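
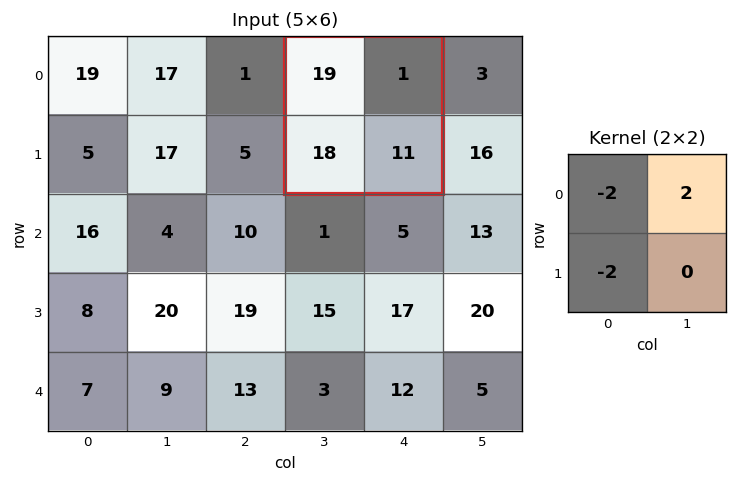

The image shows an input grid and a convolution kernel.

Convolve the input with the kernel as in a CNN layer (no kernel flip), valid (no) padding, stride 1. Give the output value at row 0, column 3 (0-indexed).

The receptive field on the input at this output position is [19 1 / 18 11]. Elementwise product with the kernel and sum: 19·-2 + 1·2 + 18·-2.

-72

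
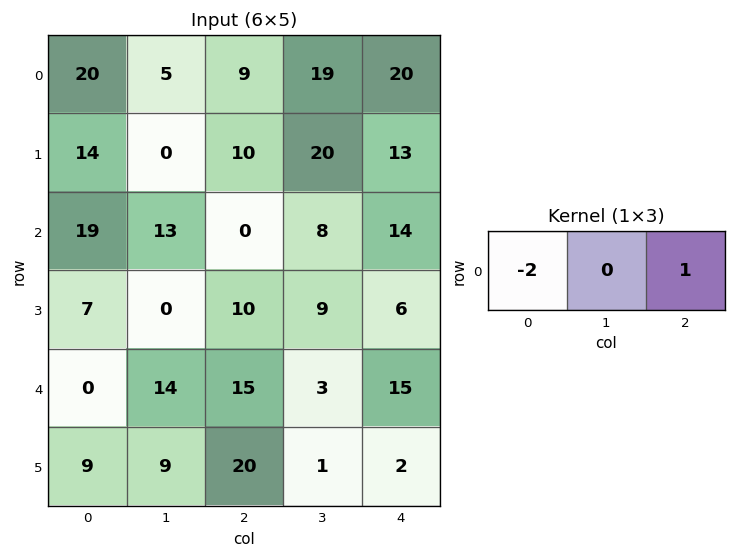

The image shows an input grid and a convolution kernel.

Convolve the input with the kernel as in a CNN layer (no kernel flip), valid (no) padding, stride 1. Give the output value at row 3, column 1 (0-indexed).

9

The receptive field on the input at this output position is [0 10 9]. Elementwise product with the kernel and sum: 0·-2 + 9·1.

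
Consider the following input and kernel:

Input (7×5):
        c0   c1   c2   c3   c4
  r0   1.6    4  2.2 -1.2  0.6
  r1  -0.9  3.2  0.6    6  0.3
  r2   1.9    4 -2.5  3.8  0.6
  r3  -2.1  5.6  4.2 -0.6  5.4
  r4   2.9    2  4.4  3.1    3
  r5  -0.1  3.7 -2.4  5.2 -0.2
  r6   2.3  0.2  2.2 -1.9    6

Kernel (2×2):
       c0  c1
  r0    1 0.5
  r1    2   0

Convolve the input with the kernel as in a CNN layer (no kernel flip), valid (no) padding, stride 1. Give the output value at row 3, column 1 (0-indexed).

The receptive field on the input at this output position is [5.6 4.2 / 2 4.4]. Elementwise product with the kernel and sum: 5.6·1 + 4.2·0.5 + 2·2.

11.7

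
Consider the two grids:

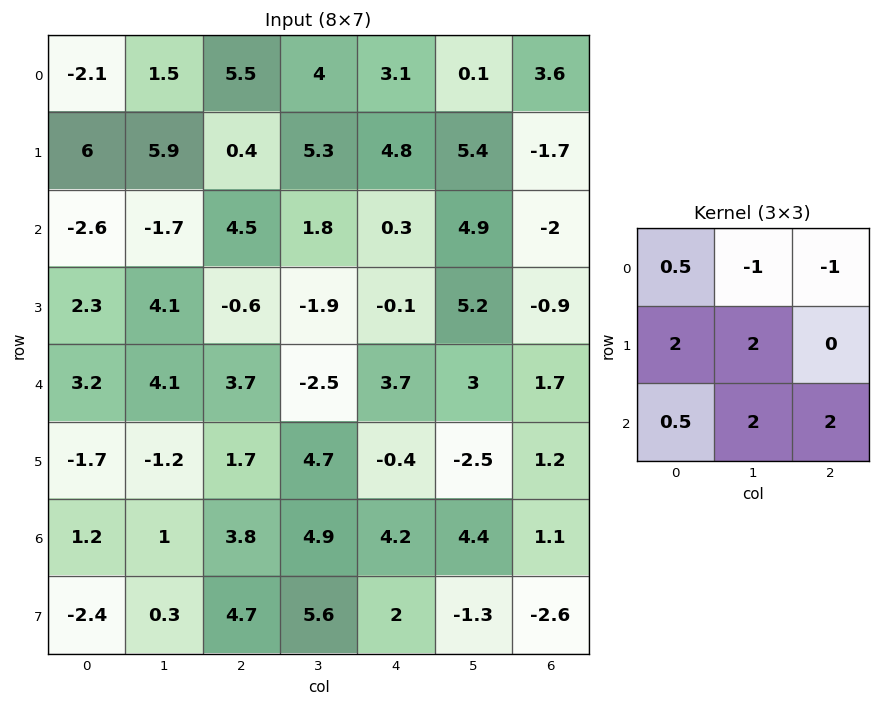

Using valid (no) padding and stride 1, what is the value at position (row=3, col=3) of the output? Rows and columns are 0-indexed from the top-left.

The receptive field on the input at this output position is [-1.9 -0.1 5.2 / -2.5 3.7 3 / 4.7 -0.4 -2.5]. Elementwise product with the kernel and sum: -1.9·0.5 + -0.1·-1 + 5.2·-1 + -2.5·2 + 3.7·2 + 4.7·0.5 + -0.4·2 + -2.5·2.

-7.1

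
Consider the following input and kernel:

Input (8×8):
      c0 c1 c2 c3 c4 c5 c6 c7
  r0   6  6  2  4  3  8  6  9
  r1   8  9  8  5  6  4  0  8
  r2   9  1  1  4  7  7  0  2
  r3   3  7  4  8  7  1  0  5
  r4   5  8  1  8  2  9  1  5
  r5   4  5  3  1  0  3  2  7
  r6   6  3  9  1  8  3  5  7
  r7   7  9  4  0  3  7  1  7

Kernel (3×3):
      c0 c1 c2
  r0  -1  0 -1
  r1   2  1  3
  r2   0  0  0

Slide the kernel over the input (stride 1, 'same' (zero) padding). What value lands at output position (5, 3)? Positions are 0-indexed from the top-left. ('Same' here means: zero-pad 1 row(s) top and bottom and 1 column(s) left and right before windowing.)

4

The receptive field on the zero-padded input at this output position is [1 8 2 / 3 1 0 / 9 1 8]. Elementwise product with the kernel and sum: 1·-1 + 2·-1 + 3·2 + 1·1 + 0·3.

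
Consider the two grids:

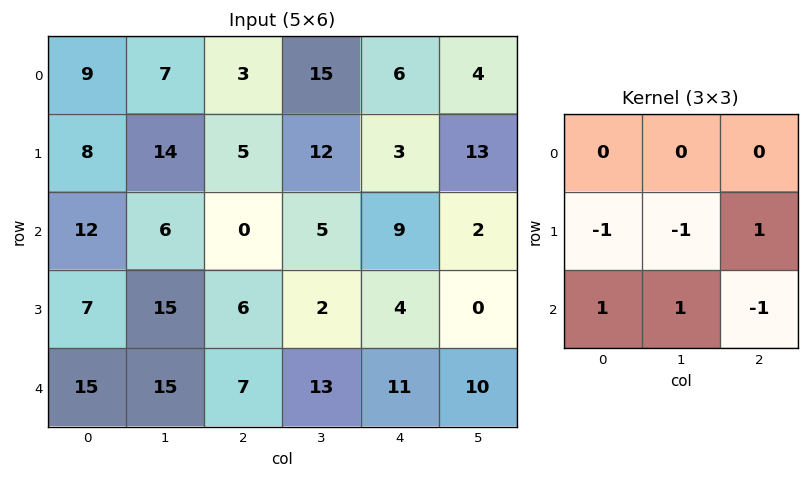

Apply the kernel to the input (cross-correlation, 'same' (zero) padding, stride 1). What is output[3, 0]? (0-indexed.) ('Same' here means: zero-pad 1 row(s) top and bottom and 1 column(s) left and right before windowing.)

The receptive field on the zero-padded input at this output position is [0 12 6 / 0 7 15 / 0 15 15]. Elementwise product with the kernel and sum: 0·-1 + 7·-1 + 15·1 + 0·1 + 15·1 + 15·-1.

8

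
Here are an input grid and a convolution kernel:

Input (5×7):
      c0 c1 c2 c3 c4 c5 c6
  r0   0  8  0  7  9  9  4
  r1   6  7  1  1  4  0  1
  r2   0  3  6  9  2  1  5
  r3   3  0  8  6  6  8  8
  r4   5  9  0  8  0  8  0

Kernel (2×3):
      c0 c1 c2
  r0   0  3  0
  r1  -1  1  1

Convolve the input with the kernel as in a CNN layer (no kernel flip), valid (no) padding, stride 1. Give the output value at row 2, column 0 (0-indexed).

14

The receptive field on the input at this output position is [0 3 6 / 3 0 8]. Elementwise product with the kernel and sum: 3·3 + 3·-1 + 0·1 + 8·1.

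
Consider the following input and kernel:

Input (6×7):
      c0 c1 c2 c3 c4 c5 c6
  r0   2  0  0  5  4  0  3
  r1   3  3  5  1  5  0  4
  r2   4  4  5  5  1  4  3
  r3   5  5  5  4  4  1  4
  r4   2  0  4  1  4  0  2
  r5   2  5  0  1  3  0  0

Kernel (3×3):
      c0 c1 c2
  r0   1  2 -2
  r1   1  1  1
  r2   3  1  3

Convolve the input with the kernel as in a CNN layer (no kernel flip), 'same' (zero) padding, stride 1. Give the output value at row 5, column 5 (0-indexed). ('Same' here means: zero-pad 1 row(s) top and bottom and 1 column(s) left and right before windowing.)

3

The receptive field on the zero-padded input at this output position is [4 0 2 / 3 0 0 / 0 0 0]. Elementwise product with the kernel and sum: 4·1 + 0·2 + 2·-2 + 3·1 + 0·1 + 0·1 + 0·3 + 0·1 + 0·3.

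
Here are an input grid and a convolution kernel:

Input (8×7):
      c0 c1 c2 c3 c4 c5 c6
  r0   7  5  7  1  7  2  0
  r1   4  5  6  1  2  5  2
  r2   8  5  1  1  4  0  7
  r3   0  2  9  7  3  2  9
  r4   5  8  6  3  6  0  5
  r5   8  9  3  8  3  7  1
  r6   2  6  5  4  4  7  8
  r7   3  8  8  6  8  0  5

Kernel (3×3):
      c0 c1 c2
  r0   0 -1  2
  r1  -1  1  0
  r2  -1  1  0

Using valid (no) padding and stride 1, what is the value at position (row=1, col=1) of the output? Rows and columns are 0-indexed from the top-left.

The receptive field on the input at this output position is [5 6 1 / 5 1 1 / 2 9 7]. Elementwise product with the kernel and sum: 6·-1 + 1·2 + 5·-1 + 1·1 + 2·-1 + 9·1.

-1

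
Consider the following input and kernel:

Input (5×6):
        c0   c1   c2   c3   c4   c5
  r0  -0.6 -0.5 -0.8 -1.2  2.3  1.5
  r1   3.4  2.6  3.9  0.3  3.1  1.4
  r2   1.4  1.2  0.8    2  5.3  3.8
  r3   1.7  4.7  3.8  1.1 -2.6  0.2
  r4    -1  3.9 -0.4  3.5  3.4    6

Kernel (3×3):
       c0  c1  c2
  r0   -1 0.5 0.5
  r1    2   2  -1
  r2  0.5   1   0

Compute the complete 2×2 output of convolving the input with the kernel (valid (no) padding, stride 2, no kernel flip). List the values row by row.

9.95 9.05
12 18.55

Output[0,0]: The receptive field on the input at this output position is [-0.6 -0.5 -0.8 / 3.4 2.6 3.9 / 1.4 1.2 0.8]. Elementwise product with the kernel and sum: -0.6·-1 + -0.5·0.5 + -0.8·0.5 + 3.4·2 + 2.6·2 + 3.9·-1 + 1.4·0.5 + 1.2·1.
Output[0,1]: The receptive field on the input at this output position is [-0.8 -1.2 2.3 / 3.9 0.3 3.1 / 0.8 2 5.3]. Elementwise product with the kernel and sum: -0.8·-1 + -1.2·0.5 + 2.3·0.5 + 3.9·2 + 0.3·2 + 3.1·-1 + 0.8·0.5 + 2·1.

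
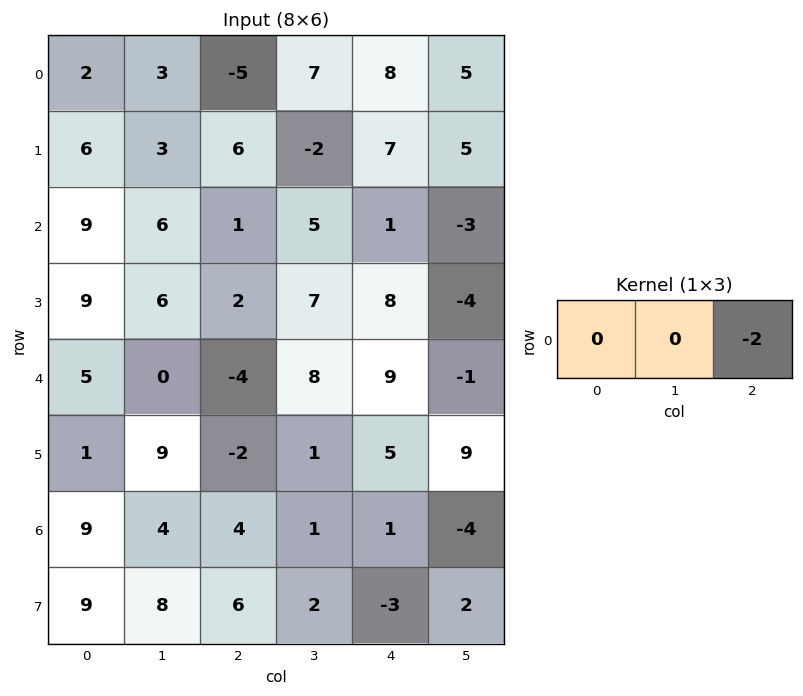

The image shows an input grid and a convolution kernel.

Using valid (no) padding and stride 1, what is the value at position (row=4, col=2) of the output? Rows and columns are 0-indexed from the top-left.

The receptive field on the input at this output position is [-4 8 9]. Elementwise product with the kernel and sum: 9·-2.

-18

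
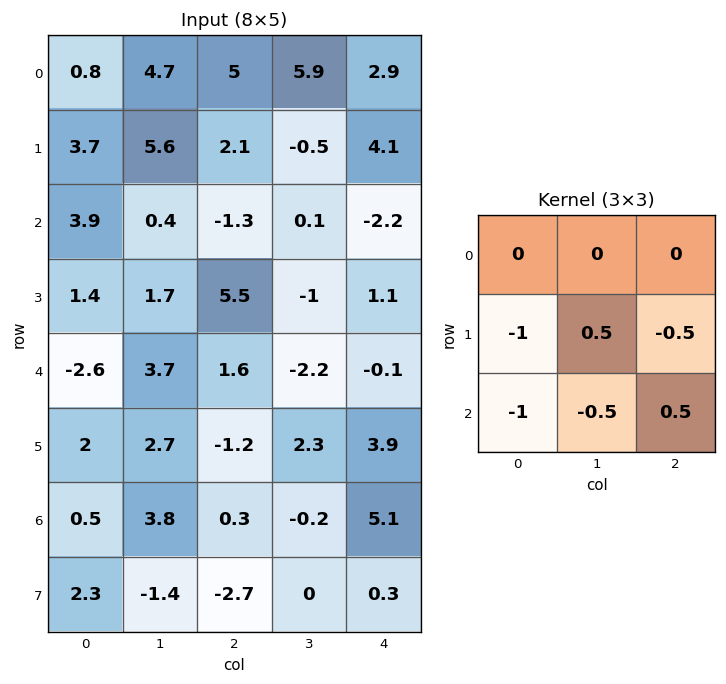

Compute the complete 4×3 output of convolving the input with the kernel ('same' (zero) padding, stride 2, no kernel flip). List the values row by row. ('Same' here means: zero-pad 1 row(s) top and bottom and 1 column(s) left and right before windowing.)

Output[0,0]: The receptive field on the zero-padded input at this output position is [0 0 0 / 0 0.8 4.7 / 0 3.7 5.6]. Elementwise product with the kernel and sum: 0·-1 + 0.8·0.5 + 4.7·-0.5 + 0·-1 + 3.7·-0.5 + 5.6·0.5.
Output[0,1]: The receptive field on the zero-padded input at this output position is [0 0 0 / 4.7 5 5.9 / 5.6 2.1 -0.5]. Elementwise product with the kernel and sum: 4.7·-1 + 5·0.5 + 5.9·-0.5 + 5.6·-1 + 2.1·-0.5 + -0.5·0.5.

-1 -12.05 -6
1.9 -6.05 -0.75
-2.8 -2.75 -2.1
-3.5 -0.8 2.6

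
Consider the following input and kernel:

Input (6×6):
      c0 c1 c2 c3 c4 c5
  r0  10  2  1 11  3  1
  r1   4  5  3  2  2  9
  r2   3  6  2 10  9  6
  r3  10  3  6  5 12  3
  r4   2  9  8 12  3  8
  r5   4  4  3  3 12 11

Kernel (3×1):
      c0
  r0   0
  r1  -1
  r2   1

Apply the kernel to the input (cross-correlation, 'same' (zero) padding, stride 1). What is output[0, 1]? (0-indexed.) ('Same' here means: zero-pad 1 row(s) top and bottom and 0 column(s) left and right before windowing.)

The receptive field on the zero-padded input at this output position is [0 / 2 / 5]. Elementwise product with the kernel and sum: 2·-1 + 5·1.

3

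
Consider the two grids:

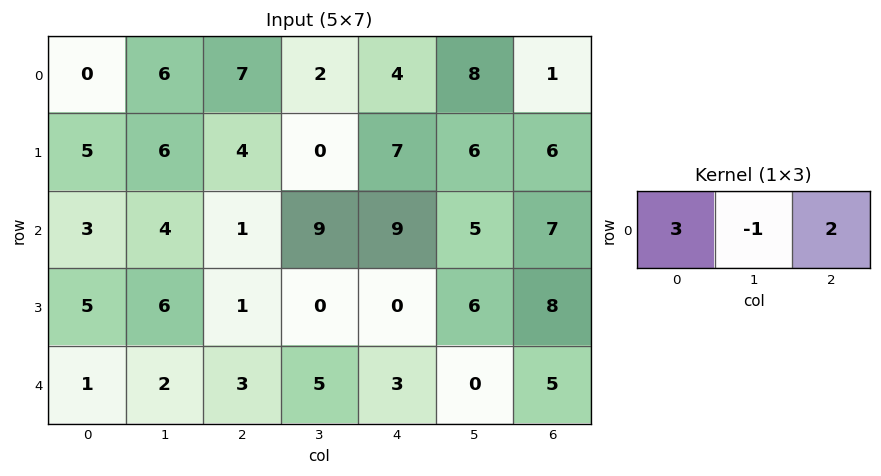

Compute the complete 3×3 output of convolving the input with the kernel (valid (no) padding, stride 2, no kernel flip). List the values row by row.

8 27 6
7 12 36
7 10 19

Output[0,0]: The receptive field on the input at this output position is [0 6 7]. Elementwise product with the kernel and sum: 0·3 + 6·-1 + 7·2.
Output[0,1]: The receptive field on the input at this output position is [7 2 4]. Elementwise product with the kernel and sum: 7·3 + 2·-1 + 4·2.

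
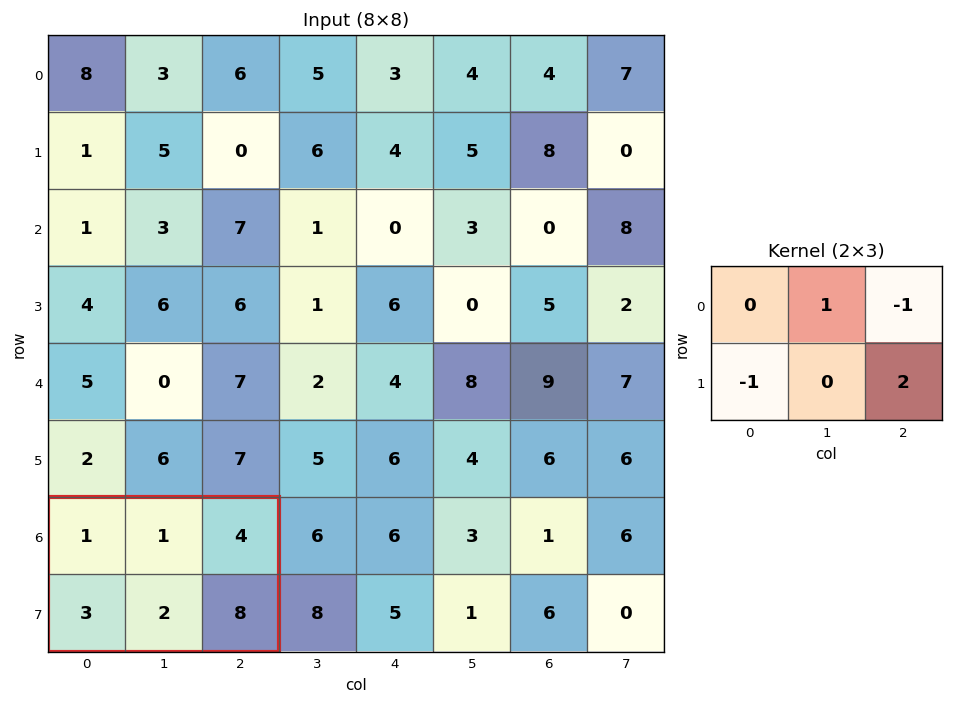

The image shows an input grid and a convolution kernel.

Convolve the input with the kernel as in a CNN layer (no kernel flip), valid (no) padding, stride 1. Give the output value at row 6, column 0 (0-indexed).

10

The receptive field on the input at this output position is [1 1 4 / 3 2 8]. Elementwise product with the kernel and sum: 1·1 + 4·-1 + 3·-1 + 8·2.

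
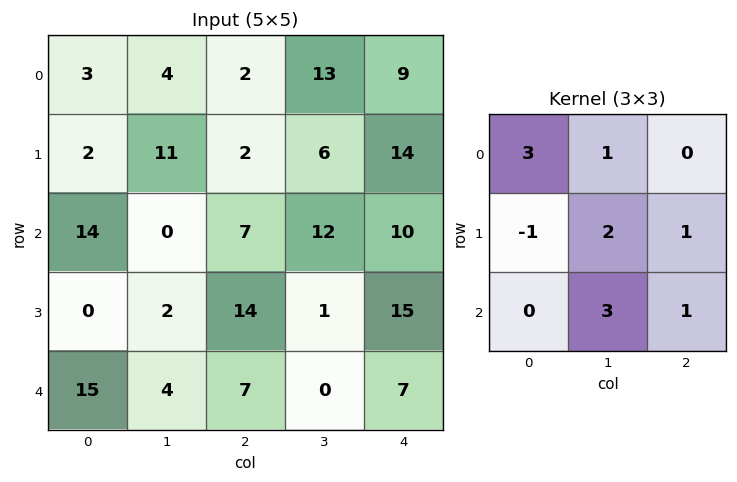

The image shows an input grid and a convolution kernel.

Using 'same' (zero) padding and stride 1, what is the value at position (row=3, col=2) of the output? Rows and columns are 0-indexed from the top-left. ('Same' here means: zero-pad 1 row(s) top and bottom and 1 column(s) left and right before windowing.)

55

The receptive field on the zero-padded input at this output position is [0 7 12 / 2 14 1 / 4 7 0]. Elementwise product with the kernel and sum: 0·3 + 7·1 + 2·-1 + 14·2 + 1·1 + 7·3 + 0·1.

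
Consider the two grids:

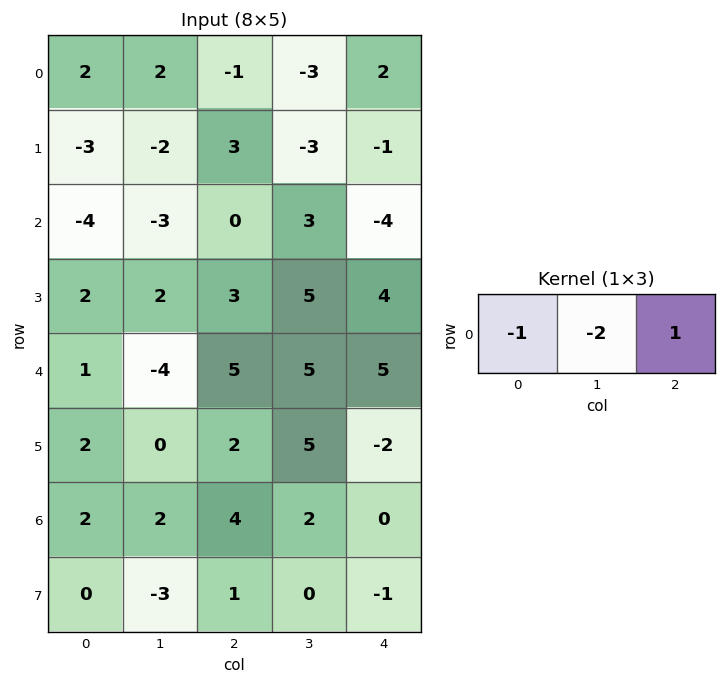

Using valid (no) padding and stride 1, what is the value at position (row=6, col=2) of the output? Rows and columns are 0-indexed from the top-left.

The receptive field on the input at this output position is [4 2 0]. Elementwise product with the kernel and sum: 4·-1 + 2·-2 + 0·1.

-8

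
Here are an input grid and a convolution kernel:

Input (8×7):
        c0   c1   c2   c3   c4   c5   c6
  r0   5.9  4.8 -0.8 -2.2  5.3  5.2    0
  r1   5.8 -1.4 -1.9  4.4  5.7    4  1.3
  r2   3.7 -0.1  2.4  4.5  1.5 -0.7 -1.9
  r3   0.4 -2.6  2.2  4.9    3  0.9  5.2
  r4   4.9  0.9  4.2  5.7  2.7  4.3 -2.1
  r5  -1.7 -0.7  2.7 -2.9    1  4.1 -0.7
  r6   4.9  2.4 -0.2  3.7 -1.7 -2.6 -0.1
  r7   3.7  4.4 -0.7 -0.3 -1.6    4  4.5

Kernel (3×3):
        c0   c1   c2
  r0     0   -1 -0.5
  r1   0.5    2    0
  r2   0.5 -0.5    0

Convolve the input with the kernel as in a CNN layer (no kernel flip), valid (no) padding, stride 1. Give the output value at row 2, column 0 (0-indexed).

-4.1

The receptive field on the input at this output position is [3.7 -0.1 2.4 / 0.4 -2.6 2.2 / 4.9 0.9 4.2]. Elementwise product with the kernel and sum: -0.1·-1 + 2.4·-0.5 + 0.4·0.5 + -2.6·2 + 4.9·0.5 + 0.9·-0.5.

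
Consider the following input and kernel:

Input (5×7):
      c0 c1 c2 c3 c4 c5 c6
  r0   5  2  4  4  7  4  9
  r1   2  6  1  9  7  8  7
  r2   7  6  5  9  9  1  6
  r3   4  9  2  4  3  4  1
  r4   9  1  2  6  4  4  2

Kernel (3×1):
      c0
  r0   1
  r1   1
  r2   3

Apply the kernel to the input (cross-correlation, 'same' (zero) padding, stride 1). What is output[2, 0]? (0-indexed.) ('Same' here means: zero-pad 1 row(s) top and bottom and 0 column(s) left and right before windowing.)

The receptive field on the zero-padded input at this output position is [2 / 7 / 4]. Elementwise product with the kernel and sum: 2·1 + 7·1 + 4·3.

21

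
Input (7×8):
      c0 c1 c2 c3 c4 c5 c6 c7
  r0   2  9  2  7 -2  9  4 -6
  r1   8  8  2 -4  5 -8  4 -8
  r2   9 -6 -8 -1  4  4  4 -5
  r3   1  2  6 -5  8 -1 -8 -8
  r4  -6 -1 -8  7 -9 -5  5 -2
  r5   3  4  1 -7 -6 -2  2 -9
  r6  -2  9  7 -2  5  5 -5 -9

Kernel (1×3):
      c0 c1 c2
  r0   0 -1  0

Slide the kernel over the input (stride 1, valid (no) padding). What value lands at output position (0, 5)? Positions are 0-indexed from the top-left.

-4

The receptive field on the input at this output position is [9 4 -6]. Elementwise product with the kernel and sum: 4·-1.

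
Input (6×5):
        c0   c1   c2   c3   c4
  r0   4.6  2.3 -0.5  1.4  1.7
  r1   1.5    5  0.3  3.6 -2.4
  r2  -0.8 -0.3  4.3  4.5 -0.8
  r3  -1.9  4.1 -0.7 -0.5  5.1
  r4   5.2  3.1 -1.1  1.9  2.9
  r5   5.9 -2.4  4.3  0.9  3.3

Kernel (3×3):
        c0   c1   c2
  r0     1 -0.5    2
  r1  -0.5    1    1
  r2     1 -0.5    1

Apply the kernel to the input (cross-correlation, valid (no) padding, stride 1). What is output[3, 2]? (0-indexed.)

22.25

The receptive field on the input at this output position is [-0.7 -0.5 5.1 / -1.1 1.9 2.9 / 4.3 0.9 3.3]. Elementwise product with the kernel and sum: -0.7·1 + -0.5·-0.5 + 5.1·2 + -1.1·-0.5 + 1.9·1 + 2.9·1 + 4.3·1 + 0.9·-0.5 + 3.3·1.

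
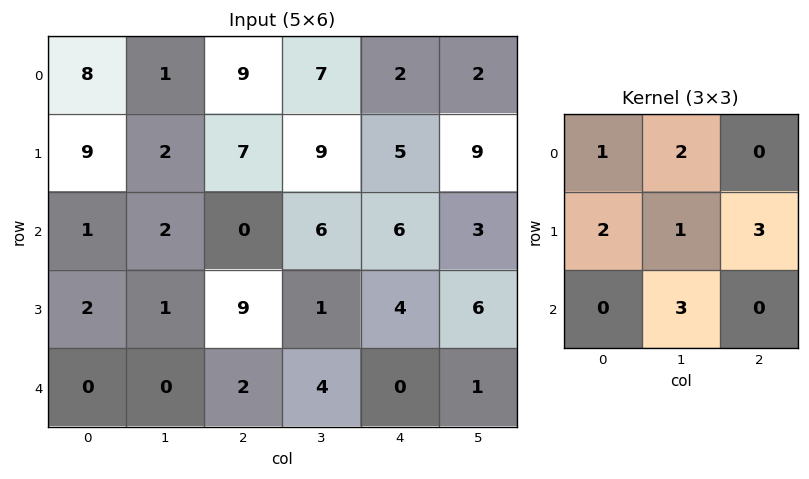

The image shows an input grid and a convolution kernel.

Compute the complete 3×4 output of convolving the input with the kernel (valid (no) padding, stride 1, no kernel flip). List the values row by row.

Output[0,0]: The receptive field on the input at this output position is [8 1 9 / 9 2 7 / 1 2 0]. Elementwise product with the kernel and sum: 8·1 + 1·2 + 9·2 + 2·1 + 7·3 + 2·3.

57 57 79 79
20 65 52 58
37 22 55 42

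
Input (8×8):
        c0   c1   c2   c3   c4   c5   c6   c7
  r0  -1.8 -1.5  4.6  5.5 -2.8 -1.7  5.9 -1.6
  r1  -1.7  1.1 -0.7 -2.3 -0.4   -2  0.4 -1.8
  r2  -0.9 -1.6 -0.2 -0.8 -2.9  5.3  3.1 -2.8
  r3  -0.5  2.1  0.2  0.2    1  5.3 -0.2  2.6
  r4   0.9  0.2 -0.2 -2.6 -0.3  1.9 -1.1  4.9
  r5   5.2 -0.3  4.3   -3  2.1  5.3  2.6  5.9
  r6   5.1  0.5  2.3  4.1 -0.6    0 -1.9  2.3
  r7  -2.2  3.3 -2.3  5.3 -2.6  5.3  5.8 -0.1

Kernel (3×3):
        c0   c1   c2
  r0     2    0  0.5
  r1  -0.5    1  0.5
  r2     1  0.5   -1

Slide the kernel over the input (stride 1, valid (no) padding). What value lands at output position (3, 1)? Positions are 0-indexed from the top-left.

7.55

The receptive field on the input at this output position is [2.1 0.2 0.2 / 0.2 -0.2 -2.6 / -0.3 4.3 -3]. Elementwise product with the kernel and sum: 2.1·2 + 0.2·0.5 + 0.2·-0.5 + -0.2·1 + -2.6·0.5 + -0.3·1 + 4.3·0.5 + -3·-1.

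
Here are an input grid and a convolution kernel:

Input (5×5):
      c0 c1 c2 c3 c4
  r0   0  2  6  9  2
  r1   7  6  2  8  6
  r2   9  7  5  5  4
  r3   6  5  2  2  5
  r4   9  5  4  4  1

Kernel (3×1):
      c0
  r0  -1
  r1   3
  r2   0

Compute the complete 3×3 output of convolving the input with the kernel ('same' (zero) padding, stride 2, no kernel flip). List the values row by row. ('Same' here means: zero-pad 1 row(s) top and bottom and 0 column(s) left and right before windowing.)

0 18 6
20 13 6
21 10 -2

Output[0,0]: The receptive field on the zero-padded input at this output position is [0 / 0 / 7]. Elementwise product with the kernel and sum: 0·-1 + 0·3.
Output[0,1]: The receptive field on the zero-padded input at this output position is [0 / 6 / 2]. Elementwise product with the kernel and sum: 0·-1 + 6·3.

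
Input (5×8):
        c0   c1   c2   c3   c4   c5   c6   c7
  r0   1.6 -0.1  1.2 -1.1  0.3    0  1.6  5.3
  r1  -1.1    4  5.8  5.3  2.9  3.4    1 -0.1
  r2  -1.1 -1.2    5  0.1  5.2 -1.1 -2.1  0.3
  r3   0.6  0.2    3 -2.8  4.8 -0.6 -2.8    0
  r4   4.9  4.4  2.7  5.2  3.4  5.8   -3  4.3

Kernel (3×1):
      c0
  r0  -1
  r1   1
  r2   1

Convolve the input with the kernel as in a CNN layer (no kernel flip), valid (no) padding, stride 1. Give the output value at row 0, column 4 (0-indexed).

The receptive field on the input at this output position is [0.3 / 2.9 / 5.2]. Elementwise product with the kernel and sum: 0.3·-1 + 2.9·1 + 5.2·1.

7.8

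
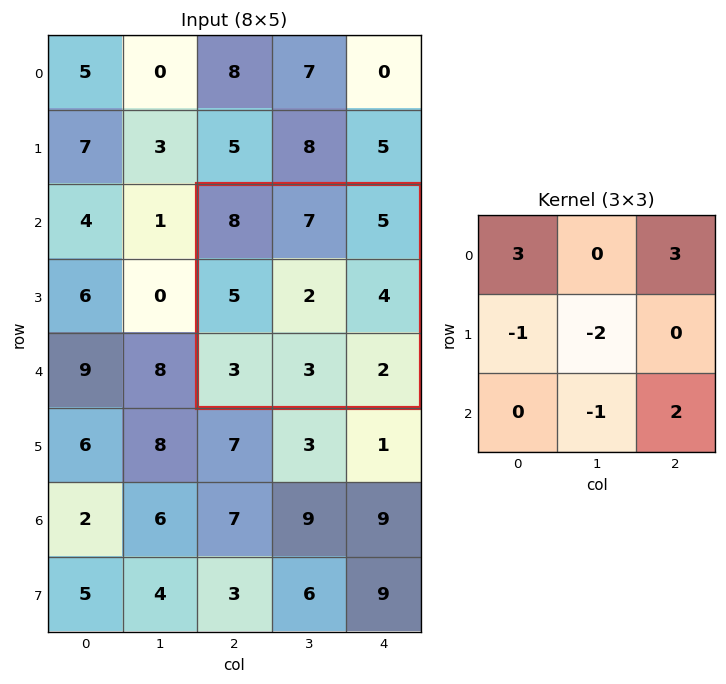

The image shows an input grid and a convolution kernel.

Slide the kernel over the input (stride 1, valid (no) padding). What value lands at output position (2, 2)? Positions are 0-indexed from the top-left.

The receptive field on the input at this output position is [8 7 5 / 5 2 4 / 3 3 2]. Elementwise product with the kernel and sum: 8·3 + 5·3 + 5·-1 + 2·-2 + 3·-1 + 2·2.

31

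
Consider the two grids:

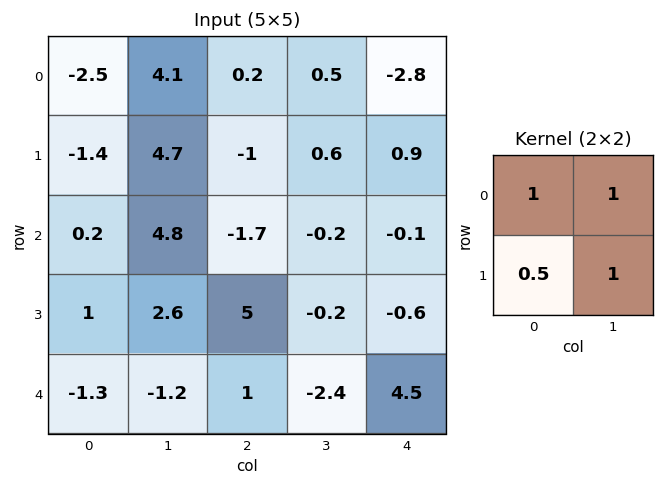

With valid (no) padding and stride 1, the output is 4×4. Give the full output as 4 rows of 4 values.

5.6 5.65 0.8 -1.1
8.2 4.4 -1.45 1.3
8.1 9.4 0.4 -1
1.75 8 2.9 2.5

Output[0,0]: The receptive field on the input at this output position is [-2.5 4.1 / -1.4 4.7]. Elementwise product with the kernel and sum: -2.5·1 + 4.1·1 + -1.4·0.5 + 4.7·1.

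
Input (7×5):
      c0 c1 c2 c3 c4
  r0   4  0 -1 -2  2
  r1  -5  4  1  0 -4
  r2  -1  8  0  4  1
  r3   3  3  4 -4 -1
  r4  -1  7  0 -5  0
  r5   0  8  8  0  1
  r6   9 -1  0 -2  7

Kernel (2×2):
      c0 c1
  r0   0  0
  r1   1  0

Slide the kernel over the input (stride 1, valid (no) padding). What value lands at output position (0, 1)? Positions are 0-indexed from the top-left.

The receptive field on the input at this output position is [0 -1 / 4 1]. Elementwise product with the kernel and sum: 4·1.

4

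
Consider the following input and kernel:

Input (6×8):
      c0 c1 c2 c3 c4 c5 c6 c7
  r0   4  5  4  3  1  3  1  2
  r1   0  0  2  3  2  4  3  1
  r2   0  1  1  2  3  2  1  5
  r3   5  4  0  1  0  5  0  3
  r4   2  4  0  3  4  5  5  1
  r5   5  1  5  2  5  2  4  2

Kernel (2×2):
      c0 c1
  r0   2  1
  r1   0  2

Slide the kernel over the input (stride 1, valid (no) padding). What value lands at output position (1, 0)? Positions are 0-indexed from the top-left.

The receptive field on the input at this output position is [0 0 / 0 1]. Elementwise product with the kernel and sum: 0·2 + 0·1 + 1·2.

2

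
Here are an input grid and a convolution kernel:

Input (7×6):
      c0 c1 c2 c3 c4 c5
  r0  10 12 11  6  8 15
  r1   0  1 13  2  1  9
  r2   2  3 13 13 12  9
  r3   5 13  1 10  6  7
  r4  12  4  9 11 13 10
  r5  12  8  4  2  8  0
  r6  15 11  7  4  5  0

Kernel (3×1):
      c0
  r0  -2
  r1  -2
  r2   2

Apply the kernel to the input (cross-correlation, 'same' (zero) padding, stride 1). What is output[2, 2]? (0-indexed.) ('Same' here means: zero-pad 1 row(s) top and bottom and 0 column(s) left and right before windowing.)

-50

The receptive field on the zero-padded input at this output position is [13 / 13 / 1]. Elementwise product with the kernel and sum: 13·-2 + 13·-2 + 1·2.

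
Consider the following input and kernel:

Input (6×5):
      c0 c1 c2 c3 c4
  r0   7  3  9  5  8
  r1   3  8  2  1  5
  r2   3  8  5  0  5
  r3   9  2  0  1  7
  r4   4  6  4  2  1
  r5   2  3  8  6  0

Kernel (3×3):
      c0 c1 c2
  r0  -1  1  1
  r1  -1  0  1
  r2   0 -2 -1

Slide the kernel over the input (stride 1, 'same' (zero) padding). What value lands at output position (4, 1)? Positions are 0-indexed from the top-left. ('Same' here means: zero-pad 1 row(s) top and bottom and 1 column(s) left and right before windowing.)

The receptive field on the zero-padded input at this output position is [9 2 0 / 4 6 4 / 2 3 8]. Elementwise product with the kernel and sum: 9·-1 + 2·1 + 0·1 + 4·-1 + 4·1 + 3·-2 + 8·-1.

-21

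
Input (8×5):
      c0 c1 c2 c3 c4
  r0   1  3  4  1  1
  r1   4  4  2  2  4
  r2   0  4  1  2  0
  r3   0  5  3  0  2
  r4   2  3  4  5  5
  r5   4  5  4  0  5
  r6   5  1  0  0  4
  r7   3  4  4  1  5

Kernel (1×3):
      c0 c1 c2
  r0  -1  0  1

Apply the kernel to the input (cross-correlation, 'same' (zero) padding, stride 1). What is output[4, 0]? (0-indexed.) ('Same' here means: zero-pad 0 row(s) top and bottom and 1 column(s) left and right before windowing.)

The receptive field on the zero-padded input at this output position is [0 2 3]. Elementwise product with the kernel and sum: 0·-1 + 3·1.

3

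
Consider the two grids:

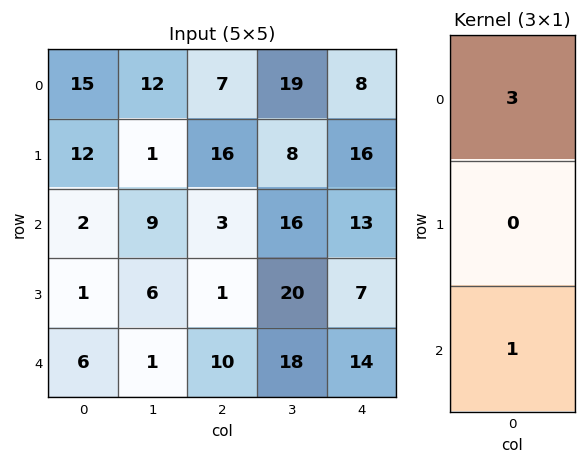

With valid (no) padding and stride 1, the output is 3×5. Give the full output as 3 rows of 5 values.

Output[0,0]: The receptive field on the input at this output position is [15 / 12 / 2]. Elementwise product with the kernel and sum: 15·3 + 2·1.
Output[0,1]: The receptive field on the input at this output position is [12 / 1 / 9]. Elementwise product with the kernel and sum: 12·3 + 9·1.

47 45 24 73 37
37 9 49 44 55
12 28 19 66 53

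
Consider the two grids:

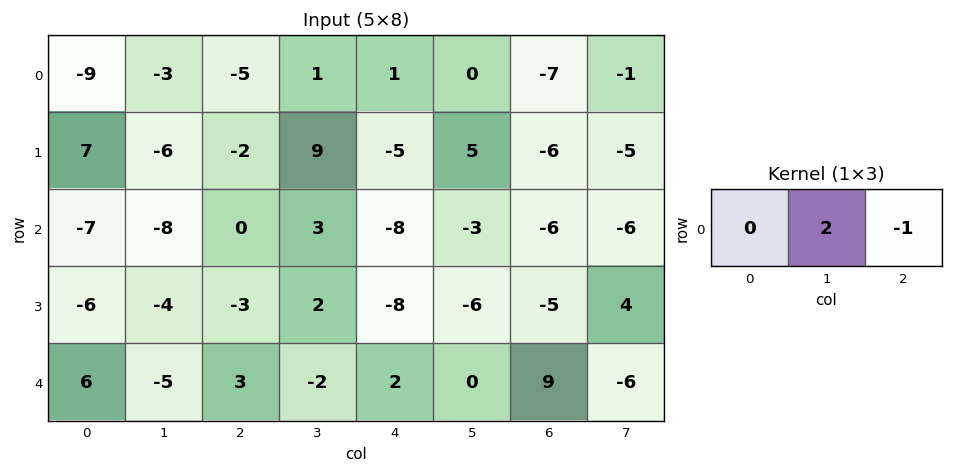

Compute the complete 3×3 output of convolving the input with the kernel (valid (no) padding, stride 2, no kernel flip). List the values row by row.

Output[0,0]: The receptive field on the input at this output position is [-9 -3 -5]. Elementwise product with the kernel and sum: -3·2 + -5·-1.
Output[0,1]: The receptive field on the input at this output position is [-5 1 1]. Elementwise product with the kernel and sum: 1·2 + 1·-1.

-1 1 7
-16 14 0
-13 -6 -9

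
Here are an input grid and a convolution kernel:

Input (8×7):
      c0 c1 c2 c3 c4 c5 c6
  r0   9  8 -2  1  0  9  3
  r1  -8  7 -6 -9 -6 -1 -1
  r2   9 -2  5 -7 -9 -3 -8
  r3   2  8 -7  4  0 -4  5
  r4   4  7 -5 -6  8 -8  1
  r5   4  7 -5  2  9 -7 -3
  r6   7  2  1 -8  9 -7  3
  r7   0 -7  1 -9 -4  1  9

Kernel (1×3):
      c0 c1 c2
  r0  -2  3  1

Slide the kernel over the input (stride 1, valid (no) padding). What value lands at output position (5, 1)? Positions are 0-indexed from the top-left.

The receptive field on the input at this output position is [7 -5 2]. Elementwise product with the kernel and sum: 7·-2 + -5·3 + 2·1.

-27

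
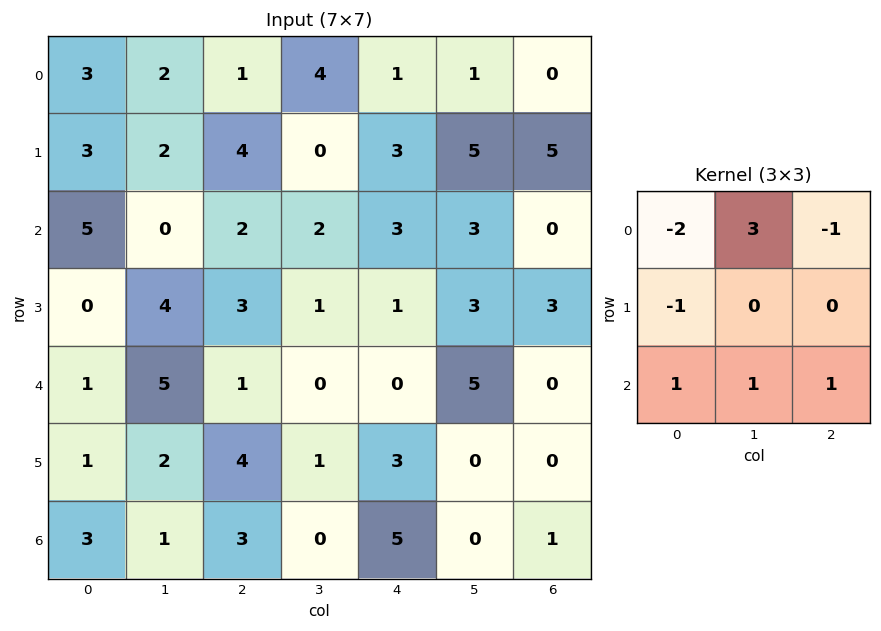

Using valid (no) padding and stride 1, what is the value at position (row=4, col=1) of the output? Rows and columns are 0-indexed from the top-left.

The receptive field on the input at this output position is [5 1 0 / 2 4 1 / 1 3 0]. Elementwise product with the kernel and sum: 5·-2 + 1·3 + 0·-1 + 2·-1 + 1·1 + 3·1 + 0·1.

-5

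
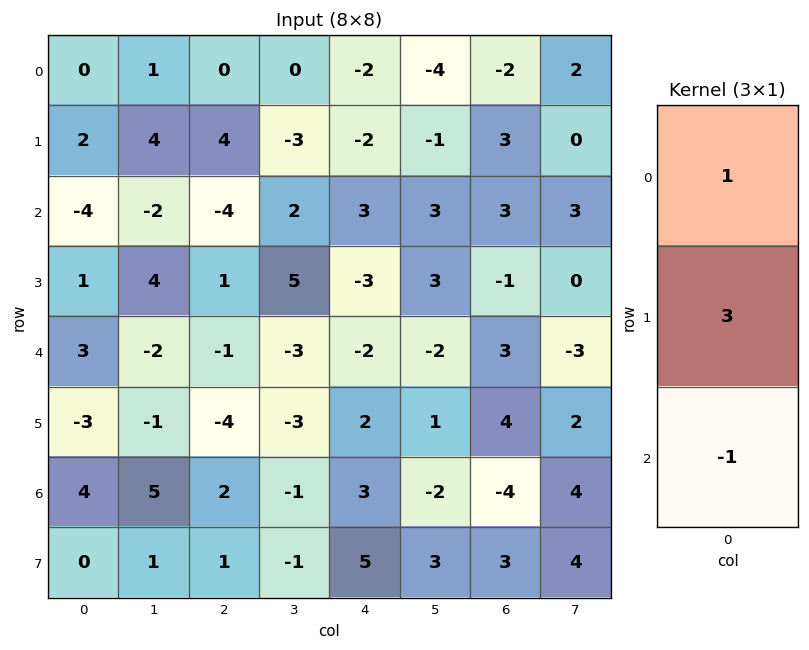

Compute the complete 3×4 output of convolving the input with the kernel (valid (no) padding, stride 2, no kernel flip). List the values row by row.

10 16 -11 4
-4 0 -4 -3
-10 -15 1 19

Output[0,0]: The receptive field on the input at this output position is [0 / 2 / -4]. Elementwise product with the kernel and sum: 0·1 + 2·3 + -4·-1.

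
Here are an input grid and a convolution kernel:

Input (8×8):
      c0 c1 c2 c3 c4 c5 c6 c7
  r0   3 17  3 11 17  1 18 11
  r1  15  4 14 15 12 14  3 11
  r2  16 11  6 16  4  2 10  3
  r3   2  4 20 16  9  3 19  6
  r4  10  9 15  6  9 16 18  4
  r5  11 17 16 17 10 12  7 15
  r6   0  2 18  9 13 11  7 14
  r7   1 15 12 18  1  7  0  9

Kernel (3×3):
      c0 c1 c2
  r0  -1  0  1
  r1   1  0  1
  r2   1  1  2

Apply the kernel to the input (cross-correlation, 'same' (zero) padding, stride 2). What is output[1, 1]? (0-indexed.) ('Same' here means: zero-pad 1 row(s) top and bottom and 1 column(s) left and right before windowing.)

94

The receptive field on the zero-padded input at this output position is [4 14 15 / 11 6 16 / 4 20 16]. Elementwise product with the kernel and sum: 4·-1 + 15·1 + 11·1 + 16·1 + 4·1 + 20·1 + 16·2.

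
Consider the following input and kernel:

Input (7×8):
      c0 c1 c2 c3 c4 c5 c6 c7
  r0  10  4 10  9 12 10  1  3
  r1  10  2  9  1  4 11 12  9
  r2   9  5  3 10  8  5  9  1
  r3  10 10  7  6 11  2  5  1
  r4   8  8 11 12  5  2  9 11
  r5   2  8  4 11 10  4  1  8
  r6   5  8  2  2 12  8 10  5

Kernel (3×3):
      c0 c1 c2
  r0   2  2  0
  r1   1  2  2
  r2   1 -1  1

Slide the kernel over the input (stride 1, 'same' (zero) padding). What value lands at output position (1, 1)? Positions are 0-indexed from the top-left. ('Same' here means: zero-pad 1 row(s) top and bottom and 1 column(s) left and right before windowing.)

67

The receptive field on the zero-padded input at this output position is [10 4 10 / 10 2 9 / 9 5 3]. Elementwise product with the kernel and sum: 10·2 + 4·2 + 10·1 + 2·2 + 9·2 + 9·1 + 5·-1 + 3·1.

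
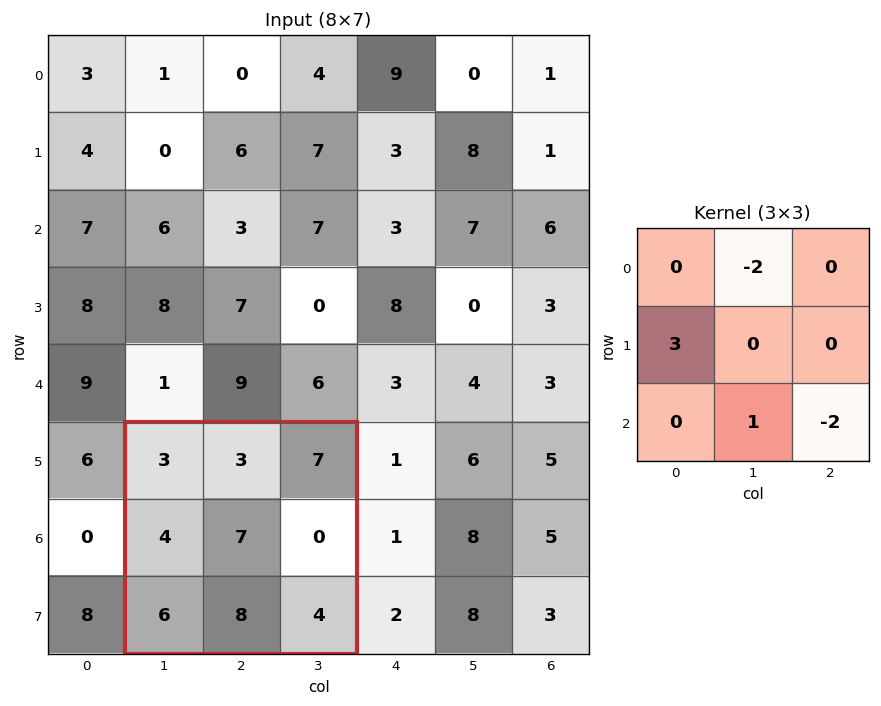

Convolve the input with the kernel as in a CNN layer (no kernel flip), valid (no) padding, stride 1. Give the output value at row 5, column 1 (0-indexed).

6

The receptive field on the input at this output position is [3 3 7 / 4 7 0 / 6 8 4]. Elementwise product with the kernel and sum: 3·-2 + 4·3 + 8·1 + 4·-2.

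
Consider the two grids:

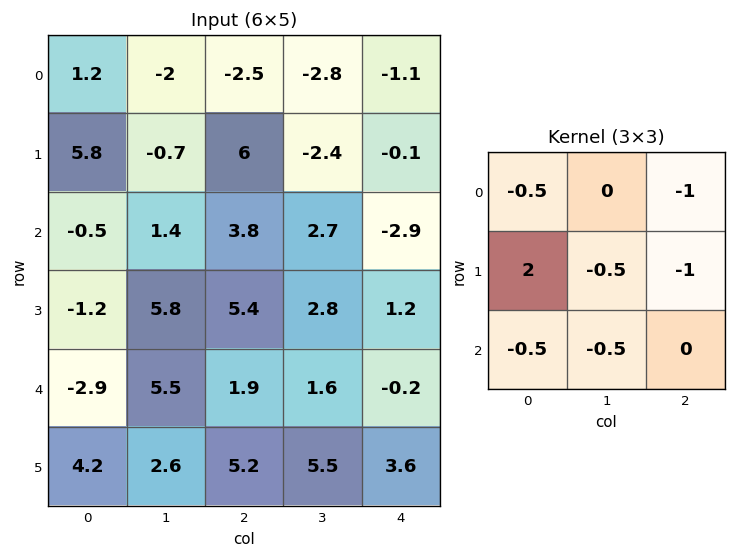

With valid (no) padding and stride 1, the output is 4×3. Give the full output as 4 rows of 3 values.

7.4 -0.8 12.4
-16.7 -4.65 2.15
-15.55 -1 7.45
-18.65 -1.15 -6.05

Output[0,0]: The receptive field on the input at this output position is [1.2 -2 -2.5 / 5.8 -0.7 6 / -0.5 1.4 3.8]. Elementwise product with the kernel and sum: 1.2·-0.5 + -2.5·-1 + 5.8·2 + -0.7·-0.5 + 6·-1 + -0.5·-0.5 + 1.4·-0.5.
Output[0,1]: The receptive field on the input at this output position is [-2 -2.5 -2.8 / -0.7 6 -2.4 / 1.4 3.8 2.7]. Elementwise product with the kernel and sum: -2·-0.5 + -2.8·-1 + -0.7·2 + 6·-0.5 + -2.4·-1 + 1.4·-0.5 + 3.8·-0.5.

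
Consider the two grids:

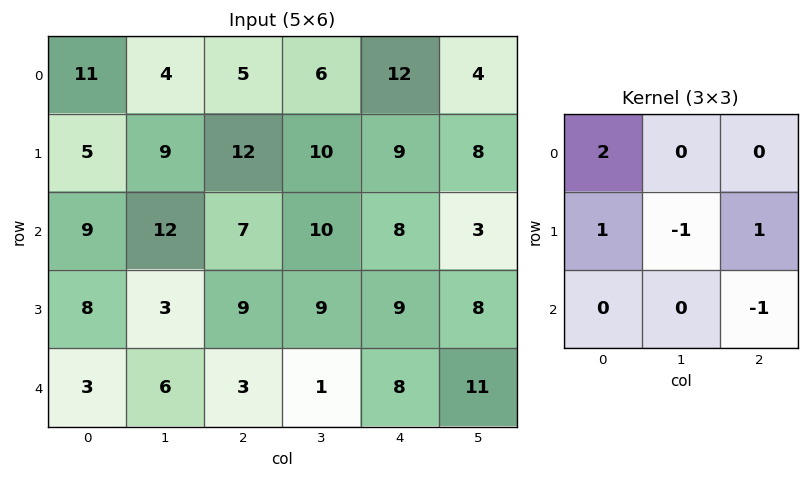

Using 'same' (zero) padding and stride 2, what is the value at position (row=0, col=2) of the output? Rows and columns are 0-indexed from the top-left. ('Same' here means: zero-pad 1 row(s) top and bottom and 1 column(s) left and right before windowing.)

The receptive field on the zero-padded input at this output position is [0 0 0 / 6 12 4 / 10 9 8]. Elementwise product with the kernel and sum: 0·2 + 6·1 + 12·-1 + 4·1 + 8·-1.

-10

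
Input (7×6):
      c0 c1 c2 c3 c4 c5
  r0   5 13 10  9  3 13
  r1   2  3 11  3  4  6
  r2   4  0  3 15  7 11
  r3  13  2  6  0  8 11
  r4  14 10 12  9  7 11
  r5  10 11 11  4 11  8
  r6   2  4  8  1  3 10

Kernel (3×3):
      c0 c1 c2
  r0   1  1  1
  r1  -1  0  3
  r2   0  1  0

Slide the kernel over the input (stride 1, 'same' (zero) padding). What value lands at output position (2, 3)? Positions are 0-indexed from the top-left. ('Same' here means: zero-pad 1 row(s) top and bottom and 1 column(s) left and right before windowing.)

The receptive field on the zero-padded input at this output position is [11 3 4 / 3 15 7 / 6 0 8]. Elementwise product with the kernel and sum: 11·1 + 3·1 + 4·1 + 3·-1 + 7·3 + 0·1.

36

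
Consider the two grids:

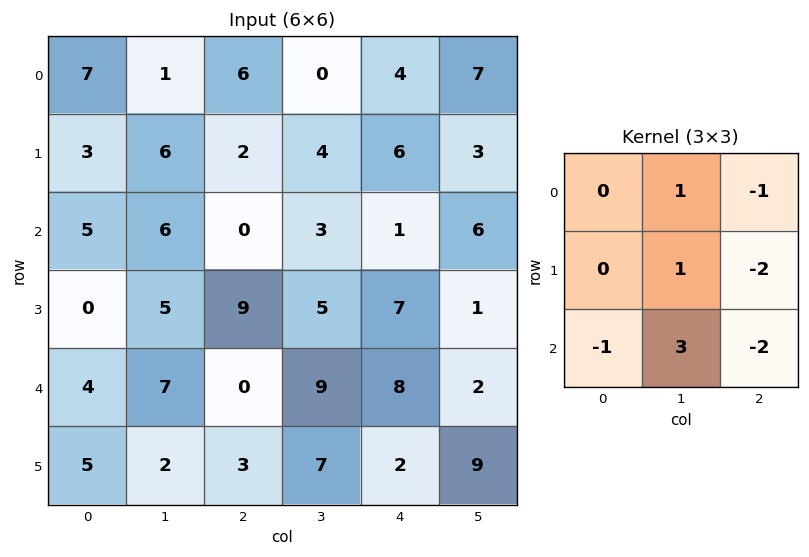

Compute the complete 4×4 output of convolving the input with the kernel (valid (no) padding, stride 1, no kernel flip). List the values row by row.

Output[0,0]: The receptive field on the input at this output position is [7 1 6 / 3 6 2 / 5 6 0]. Elementwise product with the kernel and sum: 1·1 + 6·-1 + 6·1 + 2·-2 + 5·-1 + 6·3 + 0·-2.

10 -12 -5 -15
7 4 -9 6
10 -29 4 11
-2 -21 5 -9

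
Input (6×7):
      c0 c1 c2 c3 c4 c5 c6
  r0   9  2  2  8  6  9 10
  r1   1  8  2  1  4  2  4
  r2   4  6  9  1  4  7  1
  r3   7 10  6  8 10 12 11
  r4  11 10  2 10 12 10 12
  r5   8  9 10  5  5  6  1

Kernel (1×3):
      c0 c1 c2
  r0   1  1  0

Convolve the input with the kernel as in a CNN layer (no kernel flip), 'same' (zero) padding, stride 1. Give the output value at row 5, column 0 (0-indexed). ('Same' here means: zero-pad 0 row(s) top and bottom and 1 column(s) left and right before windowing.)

8

The receptive field on the zero-padded input at this output position is [0 8 9]. Elementwise product with the kernel and sum: 0·1 + 8·1.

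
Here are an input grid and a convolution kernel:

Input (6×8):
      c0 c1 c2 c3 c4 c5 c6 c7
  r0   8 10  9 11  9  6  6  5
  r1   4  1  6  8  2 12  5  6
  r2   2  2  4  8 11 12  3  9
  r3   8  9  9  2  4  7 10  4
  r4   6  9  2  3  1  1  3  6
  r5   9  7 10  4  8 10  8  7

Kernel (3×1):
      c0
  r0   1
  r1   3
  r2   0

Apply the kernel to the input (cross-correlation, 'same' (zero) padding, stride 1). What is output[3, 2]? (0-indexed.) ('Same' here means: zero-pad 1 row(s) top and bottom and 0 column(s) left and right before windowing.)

The receptive field on the zero-padded input at this output position is [4 / 9 / 2]. Elementwise product with the kernel and sum: 4·1 + 9·3.

31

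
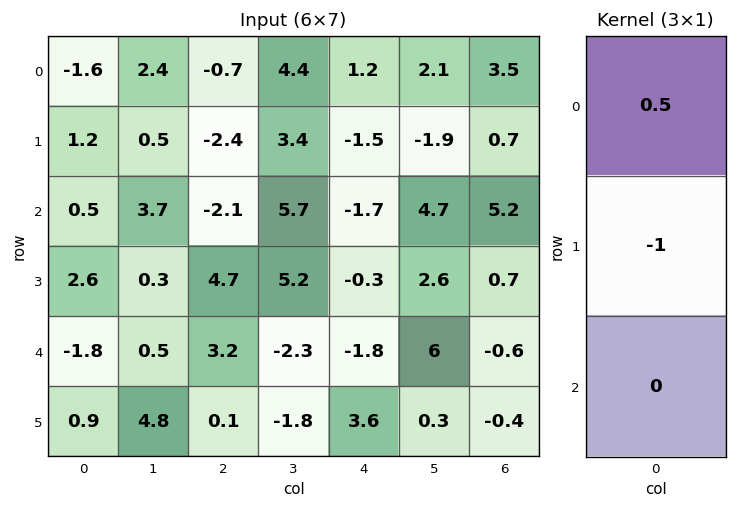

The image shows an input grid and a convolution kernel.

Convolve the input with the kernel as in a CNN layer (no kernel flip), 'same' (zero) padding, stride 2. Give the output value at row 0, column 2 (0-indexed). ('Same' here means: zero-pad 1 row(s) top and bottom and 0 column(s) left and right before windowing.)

The receptive field on the zero-padded input at this output position is [0 / 1.2 / -1.5]. Elementwise product with the kernel and sum: 0·0.5 + 1.2·-1.

-1.2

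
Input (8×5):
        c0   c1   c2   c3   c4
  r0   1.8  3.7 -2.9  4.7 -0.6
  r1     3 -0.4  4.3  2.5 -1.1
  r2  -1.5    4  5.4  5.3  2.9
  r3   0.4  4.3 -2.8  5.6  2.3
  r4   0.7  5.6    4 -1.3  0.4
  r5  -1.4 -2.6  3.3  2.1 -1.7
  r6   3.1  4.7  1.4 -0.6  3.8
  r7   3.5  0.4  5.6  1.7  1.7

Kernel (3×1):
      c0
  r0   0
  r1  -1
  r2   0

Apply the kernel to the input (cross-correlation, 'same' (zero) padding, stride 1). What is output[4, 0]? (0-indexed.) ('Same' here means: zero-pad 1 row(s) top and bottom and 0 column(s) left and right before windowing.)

The receptive field on the zero-padded input at this output position is [0.4 / 0.7 / -1.4]. Elementwise product with the kernel and sum: 0.7·-1.

-0.7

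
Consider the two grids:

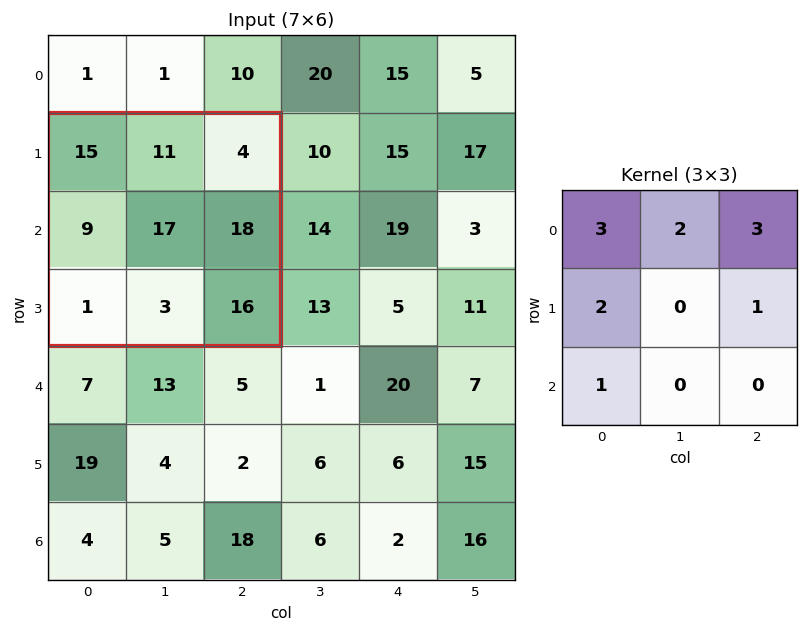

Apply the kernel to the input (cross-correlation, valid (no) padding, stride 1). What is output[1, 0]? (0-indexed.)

The receptive field on the input at this output position is [15 11 4 / 9 17 18 / 1 3 16]. Elementwise product with the kernel and sum: 15·3 + 11·2 + 4·3 + 9·2 + 18·1 + 1·1.

116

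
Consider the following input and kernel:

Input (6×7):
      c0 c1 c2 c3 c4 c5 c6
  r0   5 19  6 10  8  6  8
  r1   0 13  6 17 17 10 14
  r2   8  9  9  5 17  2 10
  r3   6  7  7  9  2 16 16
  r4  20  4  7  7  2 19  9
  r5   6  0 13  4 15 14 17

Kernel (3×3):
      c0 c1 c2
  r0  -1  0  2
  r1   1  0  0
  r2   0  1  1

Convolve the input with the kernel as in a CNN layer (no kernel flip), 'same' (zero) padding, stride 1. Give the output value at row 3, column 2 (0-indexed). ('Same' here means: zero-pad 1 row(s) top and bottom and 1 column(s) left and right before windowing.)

22

The receptive field on the zero-padded input at this output position is [9 9 5 / 7 7 9 / 4 7 7]. Elementwise product with the kernel and sum: 9·-1 + 5·2 + 7·1 + 7·1 + 7·1.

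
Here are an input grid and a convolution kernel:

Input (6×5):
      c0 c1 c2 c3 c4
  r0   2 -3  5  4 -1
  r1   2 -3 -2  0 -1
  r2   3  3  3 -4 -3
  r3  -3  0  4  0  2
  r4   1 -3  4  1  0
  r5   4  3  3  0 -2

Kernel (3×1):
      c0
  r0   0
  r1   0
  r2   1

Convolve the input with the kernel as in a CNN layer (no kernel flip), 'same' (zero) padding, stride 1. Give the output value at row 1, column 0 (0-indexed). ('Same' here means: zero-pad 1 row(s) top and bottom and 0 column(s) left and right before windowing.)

3

The receptive field on the zero-padded input at this output position is [2 / 2 / 3]. Elementwise product with the kernel and sum: 3·1.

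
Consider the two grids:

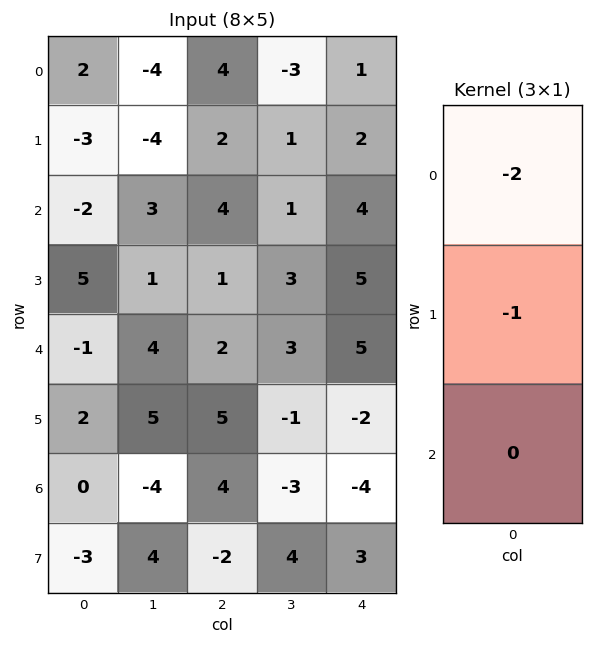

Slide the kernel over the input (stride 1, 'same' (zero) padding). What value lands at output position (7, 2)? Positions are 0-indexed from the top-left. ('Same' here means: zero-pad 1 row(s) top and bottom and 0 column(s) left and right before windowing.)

The receptive field on the zero-padded input at this output position is [4 / -2 / 0]. Elementwise product with the kernel and sum: 4·-2 + -2·-1.

-6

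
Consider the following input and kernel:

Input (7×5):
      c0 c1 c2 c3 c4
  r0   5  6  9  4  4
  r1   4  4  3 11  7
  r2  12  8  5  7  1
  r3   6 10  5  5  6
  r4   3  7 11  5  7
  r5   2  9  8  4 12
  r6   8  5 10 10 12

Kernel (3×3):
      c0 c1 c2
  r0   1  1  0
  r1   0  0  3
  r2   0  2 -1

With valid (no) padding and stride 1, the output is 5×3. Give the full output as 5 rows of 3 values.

Output[0,0]: The receptive field on the input at this output position is [5 6 9 / 4 4 3 / 12 8 5]. Elementwise product with the kernel and sum: 5·1 + 6·1 + 3·3 + 8·2 + 5·-1.

31 51 47
38 33 21
38 45 33
59 42 27
34 40 60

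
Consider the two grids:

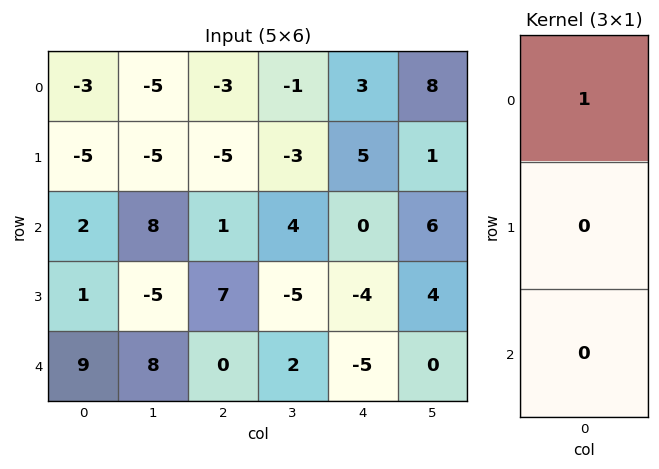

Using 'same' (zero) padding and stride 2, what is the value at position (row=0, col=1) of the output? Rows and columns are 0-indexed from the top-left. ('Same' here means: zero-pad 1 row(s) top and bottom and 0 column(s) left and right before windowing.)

0

The receptive field on the zero-padded input at this output position is [0 / -3 / -5]. Elementwise product with the kernel and sum: 0·1.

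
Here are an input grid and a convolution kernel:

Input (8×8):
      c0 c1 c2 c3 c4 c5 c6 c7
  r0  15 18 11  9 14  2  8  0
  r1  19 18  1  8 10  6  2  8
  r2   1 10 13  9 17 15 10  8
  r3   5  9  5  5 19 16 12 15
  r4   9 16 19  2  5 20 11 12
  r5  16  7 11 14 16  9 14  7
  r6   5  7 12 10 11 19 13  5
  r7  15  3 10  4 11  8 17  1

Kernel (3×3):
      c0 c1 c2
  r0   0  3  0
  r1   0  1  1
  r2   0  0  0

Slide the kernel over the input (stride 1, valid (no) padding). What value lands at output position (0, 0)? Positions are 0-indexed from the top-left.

The receptive field on the input at this output position is [15 18 11 / 19 18 1 / 1 10 13]. Elementwise product with the kernel and sum: 18·3 + 18·1 + 1·1.

73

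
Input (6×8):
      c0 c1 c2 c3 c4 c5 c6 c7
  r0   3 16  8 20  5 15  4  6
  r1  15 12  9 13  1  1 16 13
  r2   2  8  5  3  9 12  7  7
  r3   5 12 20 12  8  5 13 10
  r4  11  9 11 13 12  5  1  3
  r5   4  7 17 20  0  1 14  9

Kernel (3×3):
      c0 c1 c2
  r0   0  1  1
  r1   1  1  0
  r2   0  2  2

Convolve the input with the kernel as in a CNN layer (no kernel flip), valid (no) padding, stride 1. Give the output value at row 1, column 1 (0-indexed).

The receptive field on the input at this output position is [12 9 13 / 8 5 3 / 12 20 12]. Elementwise product with the kernel and sum: 9·1 + 13·1 + 8·1 + 5·1 + 20·2 + 12·2.

99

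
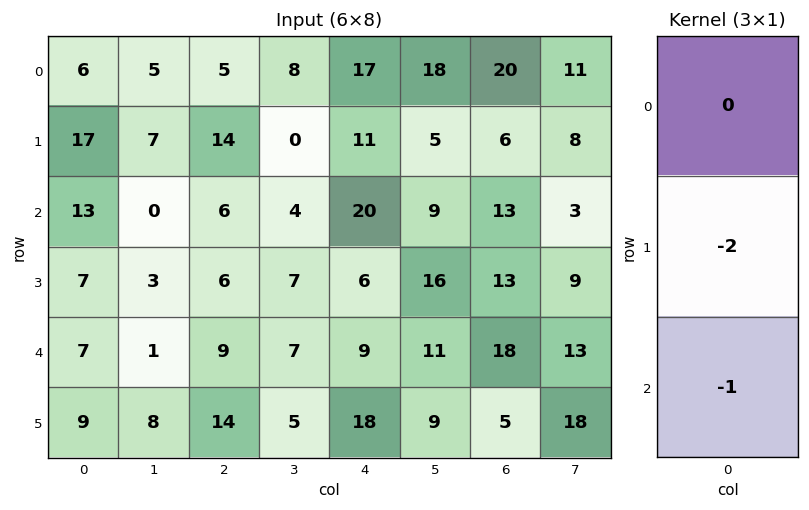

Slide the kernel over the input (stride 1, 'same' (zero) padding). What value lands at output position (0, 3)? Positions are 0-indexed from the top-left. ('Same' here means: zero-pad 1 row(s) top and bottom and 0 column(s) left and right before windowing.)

-16

The receptive field on the zero-padded input at this output position is [0 / 8 / 0]. Elementwise product with the kernel and sum: 8·-2 + 0·-1.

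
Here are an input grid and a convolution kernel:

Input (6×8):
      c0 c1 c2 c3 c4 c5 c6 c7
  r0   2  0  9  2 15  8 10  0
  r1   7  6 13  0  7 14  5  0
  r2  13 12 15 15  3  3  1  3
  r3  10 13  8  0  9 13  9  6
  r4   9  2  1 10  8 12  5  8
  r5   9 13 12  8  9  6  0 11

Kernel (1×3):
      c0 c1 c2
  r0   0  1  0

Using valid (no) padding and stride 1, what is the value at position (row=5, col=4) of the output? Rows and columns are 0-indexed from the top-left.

6

The receptive field on the input at this output position is [9 6 0]. Elementwise product with the kernel and sum: 6·1.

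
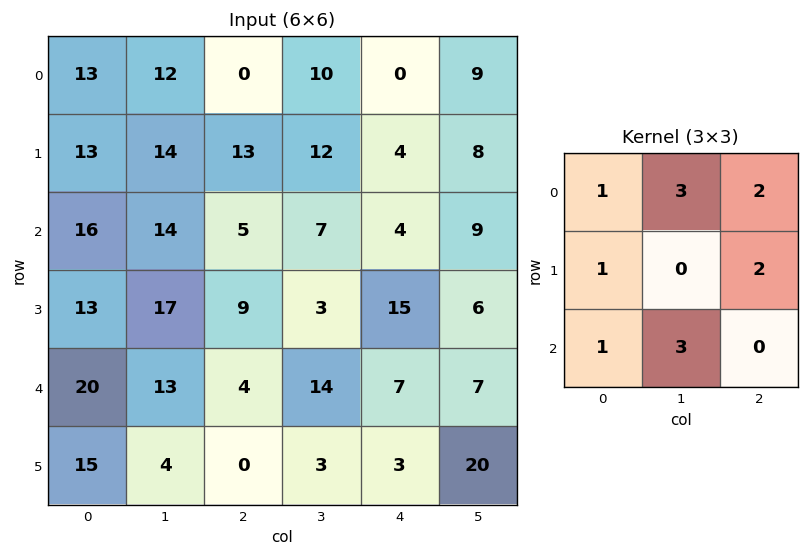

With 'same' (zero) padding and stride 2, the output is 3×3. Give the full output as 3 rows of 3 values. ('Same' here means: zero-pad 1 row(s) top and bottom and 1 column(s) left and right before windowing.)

63 85 52
134 149 113
144 95 100

Output[0,0]: The receptive field on the zero-padded input at this output position is [0 0 0 / 0 13 12 / 0 13 14]. Elementwise product with the kernel and sum: 0·1 + 0·3 + 0·2 + 0·1 + 12·2 + 0·1 + 13·3.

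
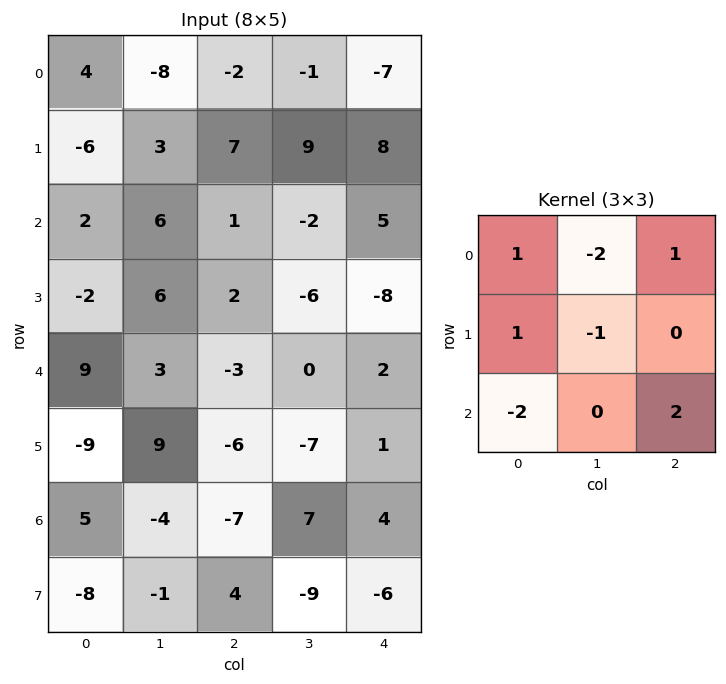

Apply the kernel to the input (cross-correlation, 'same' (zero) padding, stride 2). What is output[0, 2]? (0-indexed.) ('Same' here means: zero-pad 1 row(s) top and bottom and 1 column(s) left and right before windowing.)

The receptive field on the zero-padded input at this output position is [0 0 0 / -1 -7 0 / 9 8 0]. Elementwise product with the kernel and sum: 0·1 + 0·-2 + 0·1 + -1·1 + -7·-1 + 9·-2 + 0·2.

-12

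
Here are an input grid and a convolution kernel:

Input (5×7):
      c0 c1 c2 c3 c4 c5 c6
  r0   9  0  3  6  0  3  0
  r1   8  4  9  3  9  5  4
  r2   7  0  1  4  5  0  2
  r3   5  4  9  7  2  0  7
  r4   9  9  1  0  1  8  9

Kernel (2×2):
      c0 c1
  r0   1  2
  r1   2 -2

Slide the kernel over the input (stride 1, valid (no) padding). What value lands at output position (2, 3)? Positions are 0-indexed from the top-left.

24

The receptive field on the input at this output position is [4 5 / 7 2]. Elementwise product with the kernel and sum: 4·1 + 5·2 + 7·2 + 2·-2.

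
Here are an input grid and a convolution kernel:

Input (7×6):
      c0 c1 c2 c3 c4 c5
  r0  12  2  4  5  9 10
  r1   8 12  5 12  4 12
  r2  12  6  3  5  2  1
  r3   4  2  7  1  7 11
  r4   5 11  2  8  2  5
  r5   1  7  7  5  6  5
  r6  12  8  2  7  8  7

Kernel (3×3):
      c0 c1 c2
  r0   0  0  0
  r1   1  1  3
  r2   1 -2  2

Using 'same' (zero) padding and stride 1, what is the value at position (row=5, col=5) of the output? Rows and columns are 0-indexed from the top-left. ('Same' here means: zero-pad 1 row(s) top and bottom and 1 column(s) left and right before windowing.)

5

The receptive field on the zero-padded input at this output position is [2 5 0 / 6 5 0 / 8 7 0]. Elementwise product with the kernel and sum: 6·1 + 5·1 + 0·3 + 8·1 + 7·-2 + 0·2.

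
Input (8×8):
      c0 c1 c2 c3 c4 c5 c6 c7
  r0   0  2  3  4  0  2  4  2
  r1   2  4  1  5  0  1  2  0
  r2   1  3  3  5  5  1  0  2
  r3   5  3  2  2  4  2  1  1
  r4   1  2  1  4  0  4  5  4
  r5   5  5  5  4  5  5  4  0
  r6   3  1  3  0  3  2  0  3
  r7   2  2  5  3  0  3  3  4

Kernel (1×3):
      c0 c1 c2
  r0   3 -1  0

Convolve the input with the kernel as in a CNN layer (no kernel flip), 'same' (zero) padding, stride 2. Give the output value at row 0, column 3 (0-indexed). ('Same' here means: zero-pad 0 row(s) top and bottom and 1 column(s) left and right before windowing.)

2

The receptive field on the zero-padded input at this output position is [2 4 2]. Elementwise product with the kernel and sum: 2·3 + 4·-1.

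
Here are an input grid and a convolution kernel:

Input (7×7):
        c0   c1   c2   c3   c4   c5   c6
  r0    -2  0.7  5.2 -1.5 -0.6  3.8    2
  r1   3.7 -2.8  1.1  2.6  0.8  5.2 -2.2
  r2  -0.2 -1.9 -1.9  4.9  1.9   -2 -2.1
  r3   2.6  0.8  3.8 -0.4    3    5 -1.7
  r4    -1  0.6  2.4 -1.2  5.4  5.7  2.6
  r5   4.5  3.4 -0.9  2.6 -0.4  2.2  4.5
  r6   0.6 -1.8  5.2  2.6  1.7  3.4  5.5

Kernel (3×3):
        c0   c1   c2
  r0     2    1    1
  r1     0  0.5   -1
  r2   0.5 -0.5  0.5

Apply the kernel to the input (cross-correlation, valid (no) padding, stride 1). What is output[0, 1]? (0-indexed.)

The receptive field on the input at this output position is [0.7 5.2 -1.5 / -2.8 1.1 2.6 / -1.9 -1.9 4.9]. Elementwise product with the kernel and sum: 0.7·2 + 5.2·1 + -1.5·1 + 1.1·0.5 + 2.6·-1 + -1.9·0.5 + -1.9·-0.5 + 4.9·0.5.

5.5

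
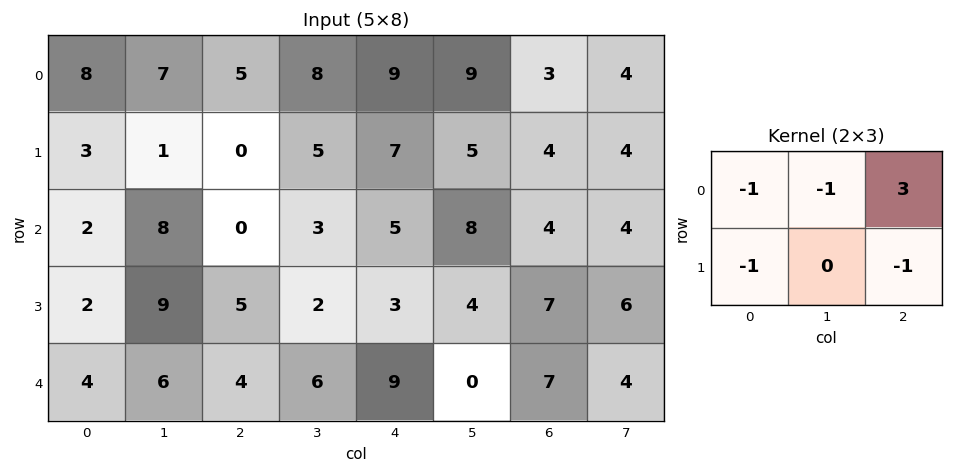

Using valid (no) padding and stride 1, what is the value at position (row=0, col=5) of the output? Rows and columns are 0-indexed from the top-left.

The receptive field on the input at this output position is [9 3 4 / 5 4 4]. Elementwise product with the kernel and sum: 9·-1 + 3·-1 + 4·3 + 5·-1 + 4·-1.

-9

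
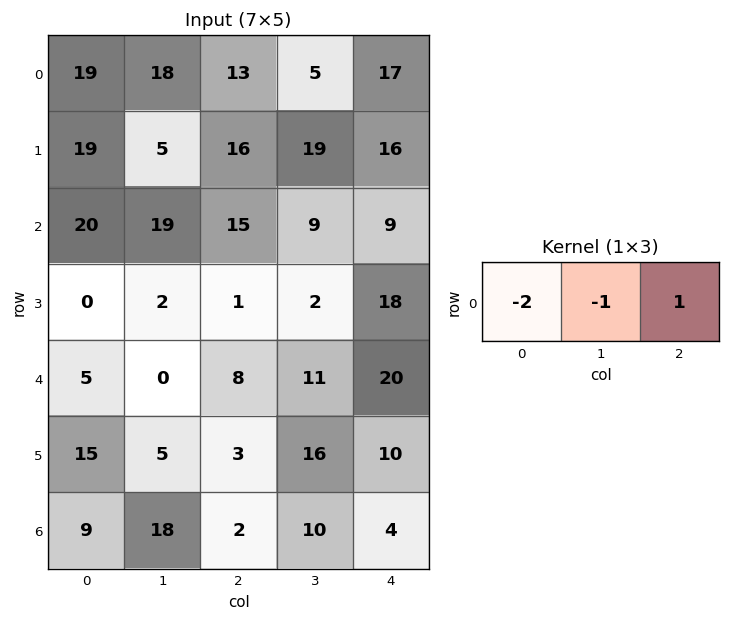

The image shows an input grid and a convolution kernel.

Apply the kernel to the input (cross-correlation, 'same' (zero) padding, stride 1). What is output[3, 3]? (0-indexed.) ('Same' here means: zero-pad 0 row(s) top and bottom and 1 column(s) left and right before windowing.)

14

The receptive field on the zero-padded input at this output position is [1 2 18]. Elementwise product with the kernel and sum: 1·-2 + 2·-1 + 18·1.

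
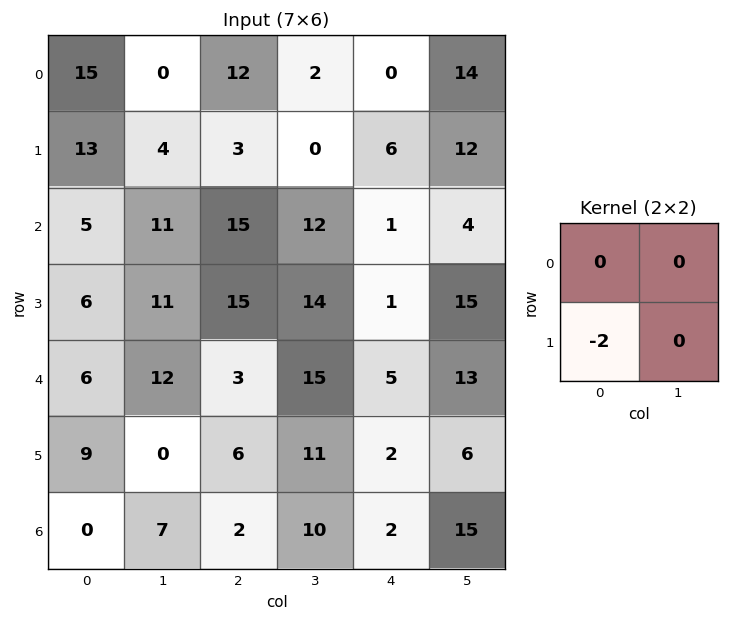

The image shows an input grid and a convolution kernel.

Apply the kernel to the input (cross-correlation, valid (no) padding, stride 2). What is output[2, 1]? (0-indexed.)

-12

The receptive field on the input at this output position is [3 15 / 6 11]. Elementwise product with the kernel and sum: 6·-2.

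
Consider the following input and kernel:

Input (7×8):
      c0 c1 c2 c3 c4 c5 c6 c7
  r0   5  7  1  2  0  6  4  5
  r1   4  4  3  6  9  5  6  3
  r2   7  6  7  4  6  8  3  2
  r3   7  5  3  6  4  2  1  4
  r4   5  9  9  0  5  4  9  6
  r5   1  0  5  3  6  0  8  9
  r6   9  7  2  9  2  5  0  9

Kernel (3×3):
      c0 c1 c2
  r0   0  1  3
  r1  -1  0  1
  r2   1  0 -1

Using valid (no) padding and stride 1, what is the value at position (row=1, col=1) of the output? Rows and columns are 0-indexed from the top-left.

18

The receptive field on the input at this output position is [4 3 6 / 6 7 4 / 5 3 6]. Elementwise product with the kernel and sum: 3·1 + 6·3 + 6·-1 + 4·1 + 5·1 + 6·-1.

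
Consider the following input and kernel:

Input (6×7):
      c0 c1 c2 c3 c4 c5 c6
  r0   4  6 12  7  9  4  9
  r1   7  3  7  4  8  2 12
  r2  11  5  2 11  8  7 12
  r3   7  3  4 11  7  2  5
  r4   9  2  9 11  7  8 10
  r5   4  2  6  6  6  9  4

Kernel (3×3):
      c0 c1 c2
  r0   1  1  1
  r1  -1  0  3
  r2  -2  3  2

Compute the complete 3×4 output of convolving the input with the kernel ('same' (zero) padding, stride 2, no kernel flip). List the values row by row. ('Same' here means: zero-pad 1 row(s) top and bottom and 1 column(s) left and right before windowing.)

Output[0,0]: The receptive field on the zero-padded input at this output position is [0 0 0 / 0 4 6 / 0 7 3]. Elementwise product with the kernel and sum: 0·1 + 0·1 + 0·1 + 0·-1 + 6·3 + 0·-2 + 7·3 + 3·2.
Output[0,1]: The receptive field on the zero-padded input at this output position is [0 0 0 / 6 12 7 / 3 7 4]. Elementwise product with the kernel and sum: 0·1 + 0·1 + 0·1 + 6·-1 + 7·3 + 3·-2 + 7·3 + 4·2.

45 38 25 28
52 70 27 18
32 75 57 -7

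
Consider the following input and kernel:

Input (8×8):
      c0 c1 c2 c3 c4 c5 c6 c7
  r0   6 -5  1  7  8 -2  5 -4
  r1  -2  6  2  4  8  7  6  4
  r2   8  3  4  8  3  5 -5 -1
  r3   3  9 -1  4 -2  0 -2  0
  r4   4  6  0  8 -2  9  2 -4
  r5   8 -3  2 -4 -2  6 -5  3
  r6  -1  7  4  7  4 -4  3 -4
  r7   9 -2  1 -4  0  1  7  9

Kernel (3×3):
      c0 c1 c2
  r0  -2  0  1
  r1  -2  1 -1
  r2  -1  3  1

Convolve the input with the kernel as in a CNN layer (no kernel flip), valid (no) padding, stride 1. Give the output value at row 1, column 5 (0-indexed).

-30

The receptive field on the input at this output position is [7 6 4 / 5 -5 -1 / 0 -2 0]. Elementwise product with the kernel and sum: 7·-2 + 4·1 + 5·-2 + -5·1 + -1·-1 + 0·-1 + -2·3 + 0·1.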